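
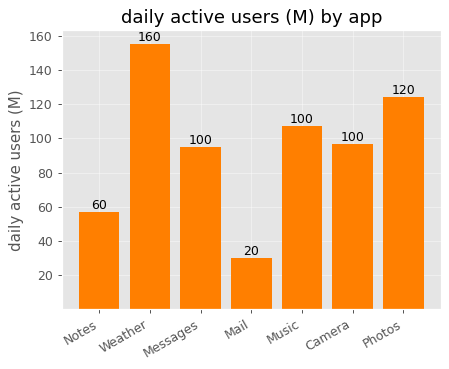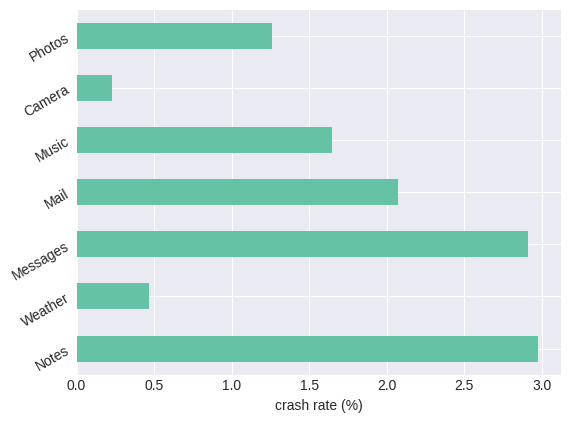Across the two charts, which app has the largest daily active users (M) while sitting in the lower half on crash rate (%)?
Chart 2 median crash rate (%) ≈ 1.5; below-median apps: Weather, Camera, Photos. Among those, Weather has the highest daily active users (M) (≈ 160).

Weather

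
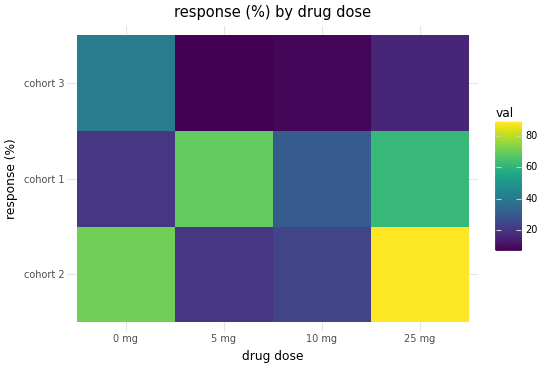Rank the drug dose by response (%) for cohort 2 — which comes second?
0 mg

Top 3 for cohort 2: 25 mg ≈ 90, 0 mg ≈ 70, 10 mg ≈ 20.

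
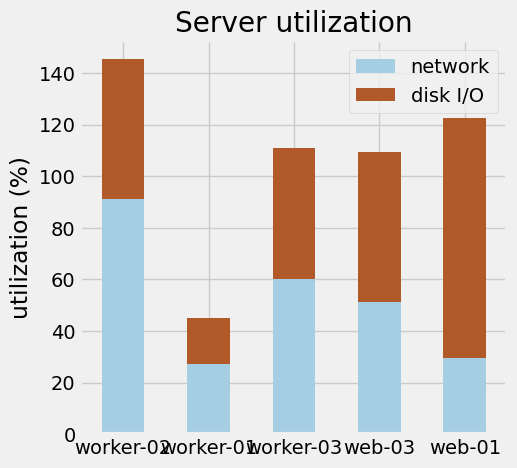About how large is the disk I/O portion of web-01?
disk I/O top ≈ 120, bottom ≈ 20; segment ≈ 100.

≈ 100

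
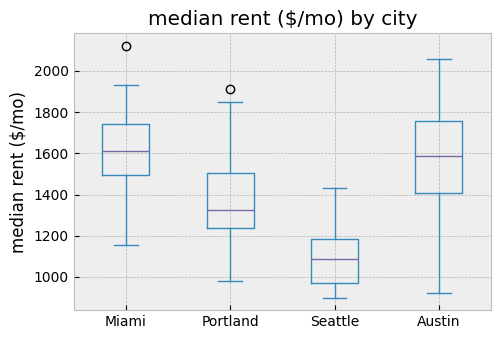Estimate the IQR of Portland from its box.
Q3 ≈ 1500, Q1 ≈ 1250; IQR ≈ 250.

≈ 250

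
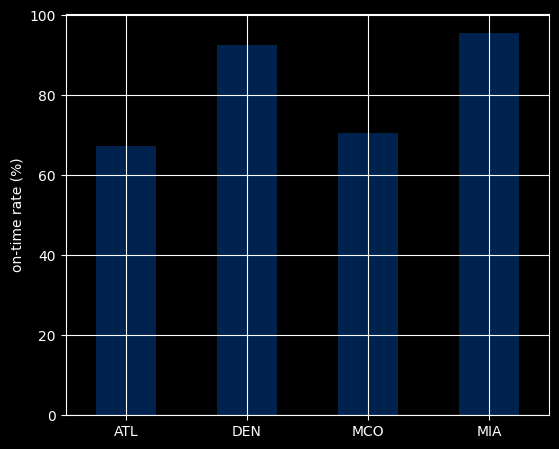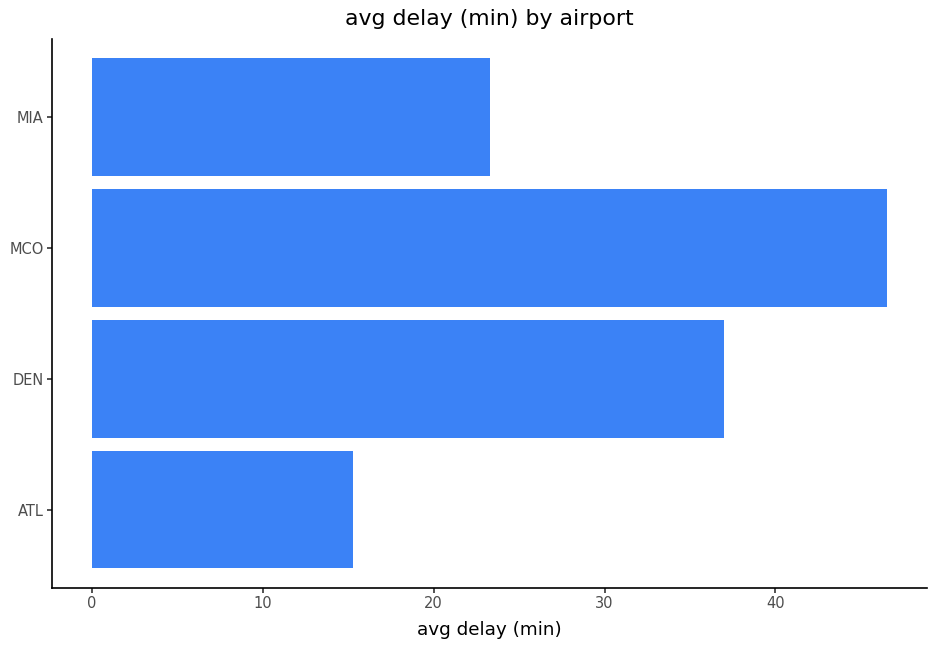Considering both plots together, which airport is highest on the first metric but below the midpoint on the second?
Chart 2 median avg delay (min) ≈ 30; below-median airports: ATL, MIA. Among those, MIA has the highest on-time rate (%) (≈ 100).

MIA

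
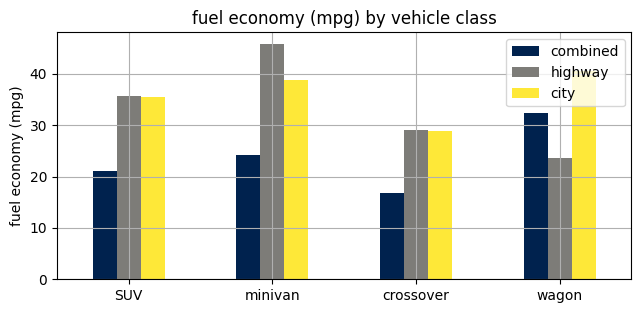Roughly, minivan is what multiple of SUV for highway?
minivan ≈ 45, SUV ≈ 35; 45/35 ≈ 1.29.

≈ 1.29×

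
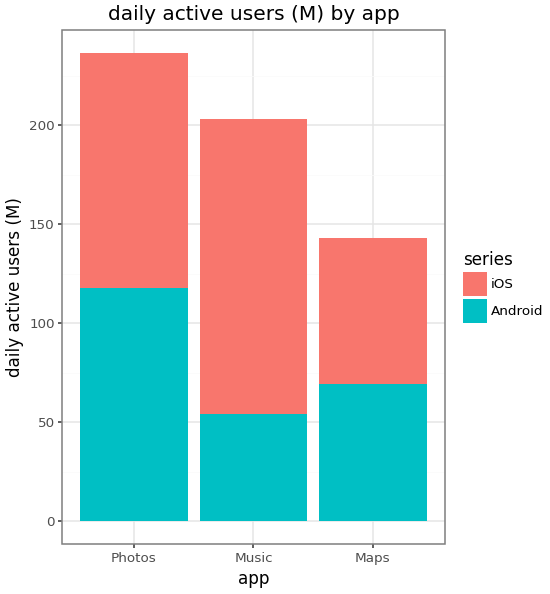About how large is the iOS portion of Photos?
≈ 120

iOS top ≈ 240, bottom ≈ 120; segment ≈ 120.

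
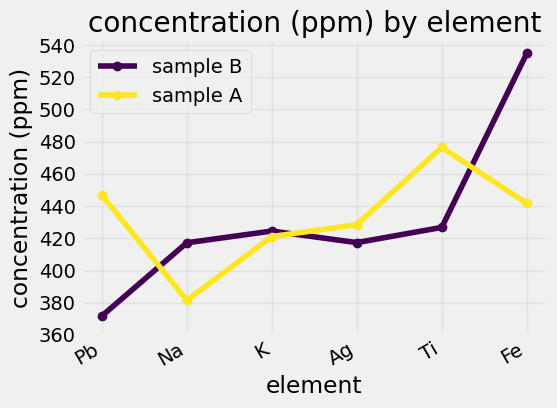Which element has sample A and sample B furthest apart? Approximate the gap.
Fe: sample A ≈ 440, sample B ≈ 540 → gap ≈ 100. Next-largest (Pb) is only ≈ 60.

Fe, ≈ 100 ppm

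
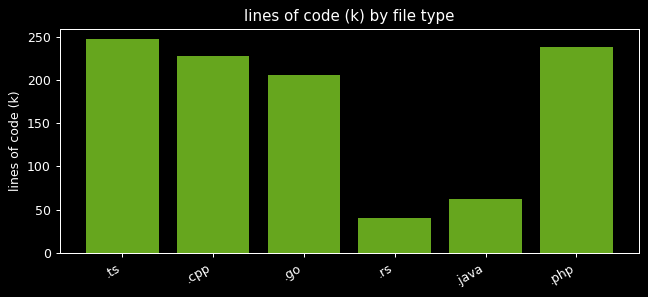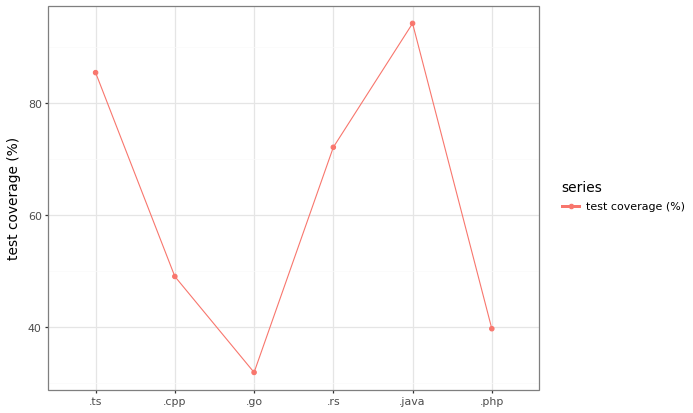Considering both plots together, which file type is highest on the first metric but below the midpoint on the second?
.php

Chart 2 median test coverage (%) ≈ 60; below-median file types: .cpp, .go, .php. Among those, .php has the highest lines of code (k) (≈ 250).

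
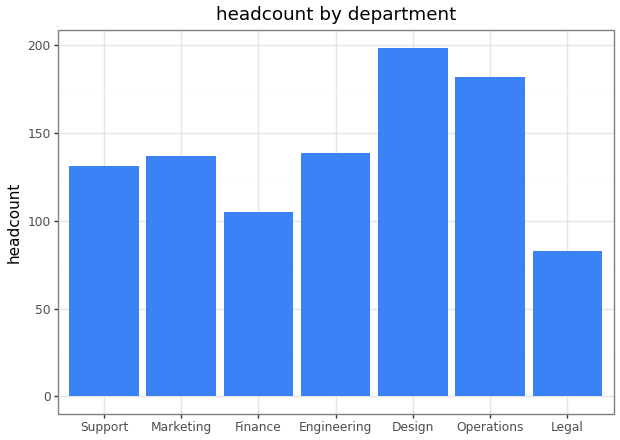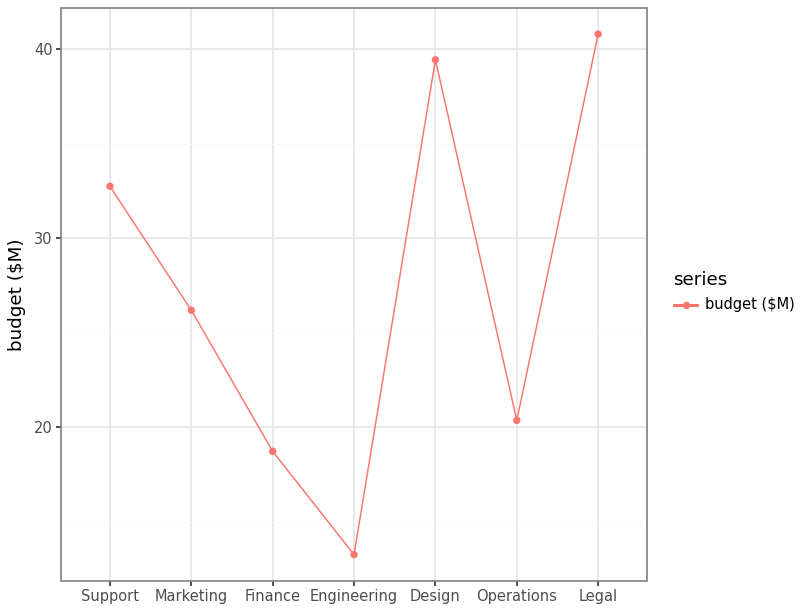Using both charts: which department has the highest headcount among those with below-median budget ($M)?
Chart 2 median budget ($M) ≈ 25; below-median departments: Finance, Engineering, Operations. Among those, Operations has the highest headcount (≈ 180).

Operations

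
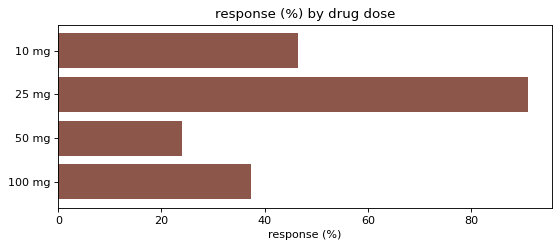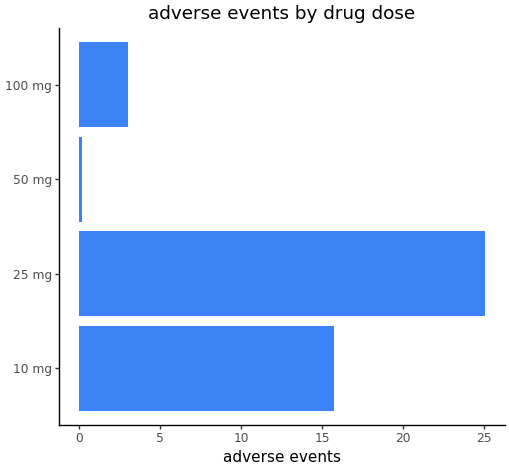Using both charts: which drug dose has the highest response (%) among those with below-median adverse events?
Chart 2 median adverse events ≈ 10; below-median drug doses: 50 mg, 100 mg. Among those, 100 mg has the highest response (%) (≈ 40).

100 mg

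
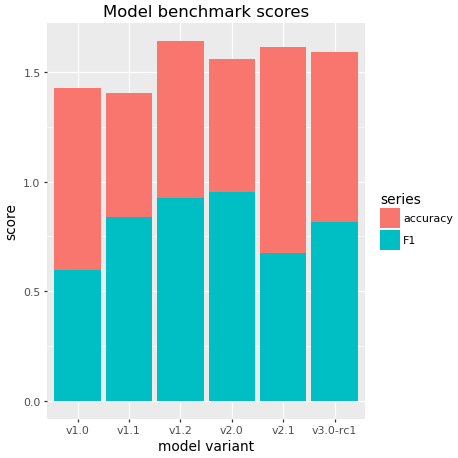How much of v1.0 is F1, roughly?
≈ 0.6

F1 top ≈ 0.6, bottom ≈ 0.0; segment ≈ 0.6.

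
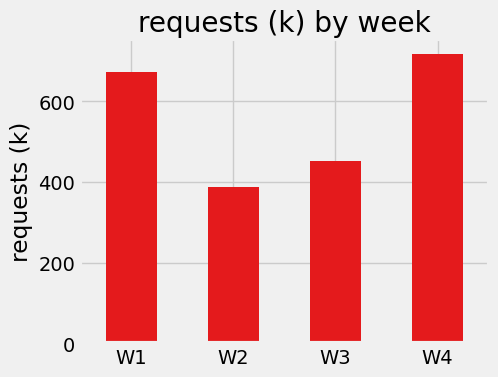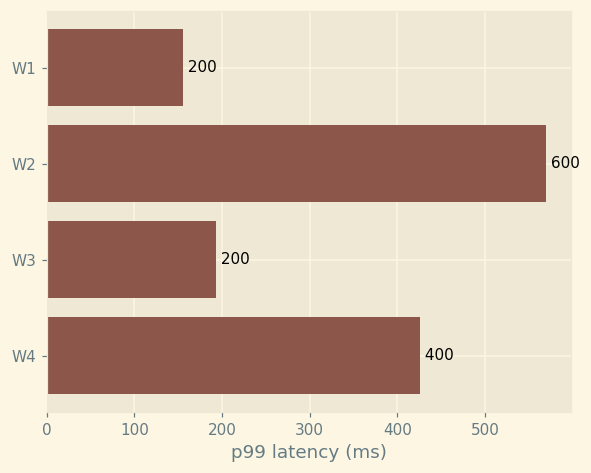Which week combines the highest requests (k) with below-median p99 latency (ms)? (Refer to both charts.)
Chart 2 median p99 latency (ms) ≈ 300; below-median weeks: W1, W3. Among those, W1 has the highest requests (k) (≈ 700).

W1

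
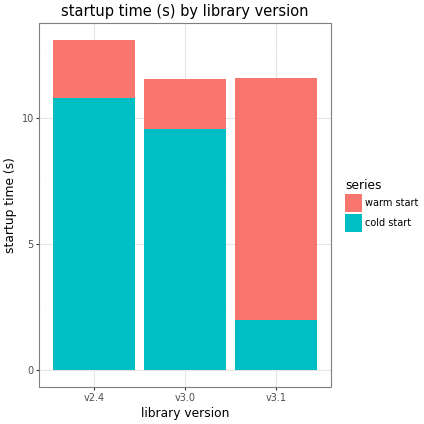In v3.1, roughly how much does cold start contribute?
cold start top ≈ 2, bottom ≈ 0; segment ≈ 2.

≈ 2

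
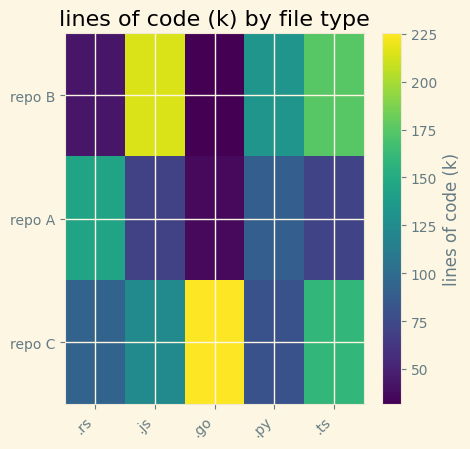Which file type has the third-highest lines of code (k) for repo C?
.js

Top 4 for repo C: .go ≈ 220, .ts ≈ 160, .js ≈ 120, .rs ≈ 100.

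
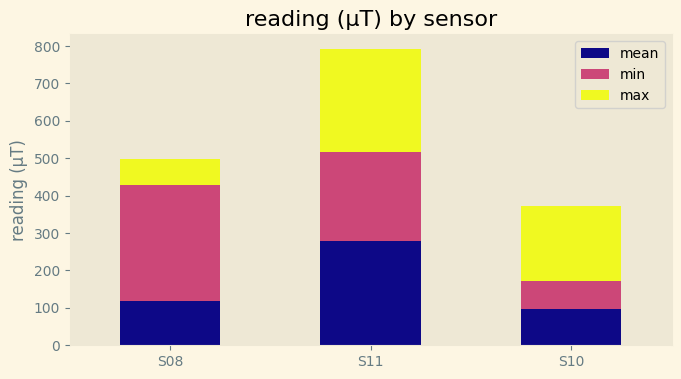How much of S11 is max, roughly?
max top ≈ 800, bottom ≈ 500; segment ≈ 300.

≈ 300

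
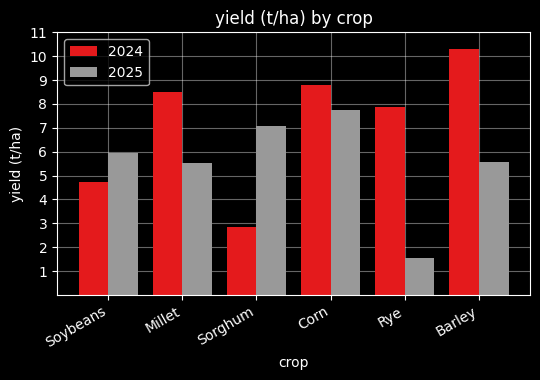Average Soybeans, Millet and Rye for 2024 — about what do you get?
(5 + 9 + 8) / 3 ≈ 7.

≈ 7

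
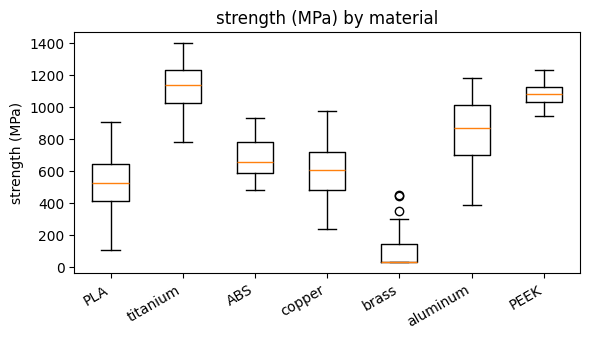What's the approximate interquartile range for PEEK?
≈ 100

Q3 ≈ 1100, Q1 ≈ 1000; IQR ≈ 100.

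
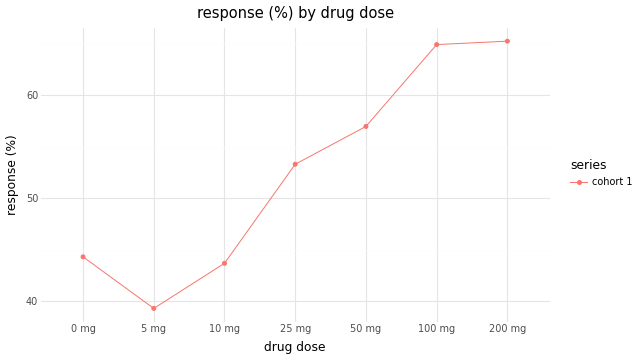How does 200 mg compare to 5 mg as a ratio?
200 mg ≈ 65, 5 mg ≈ 40; 65/40 ≈ 1.62.

≈ 1.62×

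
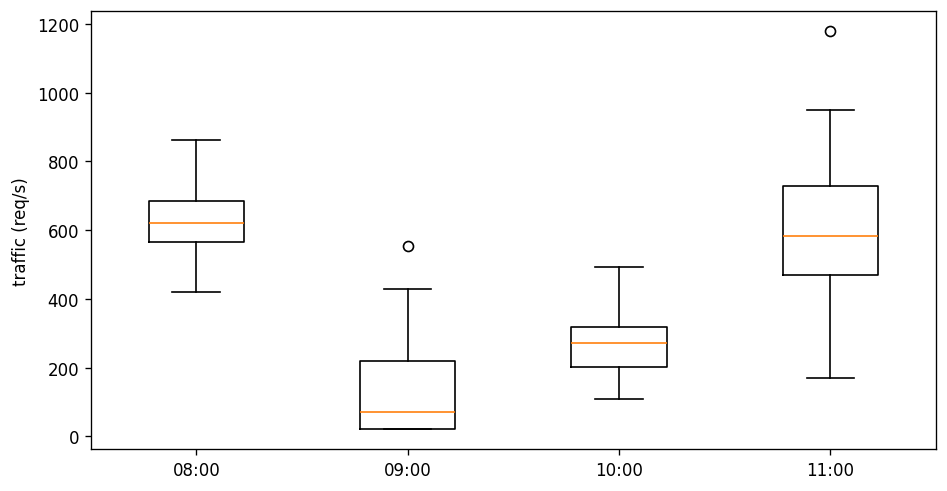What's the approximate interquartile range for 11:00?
Q3 ≈ 750, Q1 ≈ 450; IQR ≈ 300.

≈ 300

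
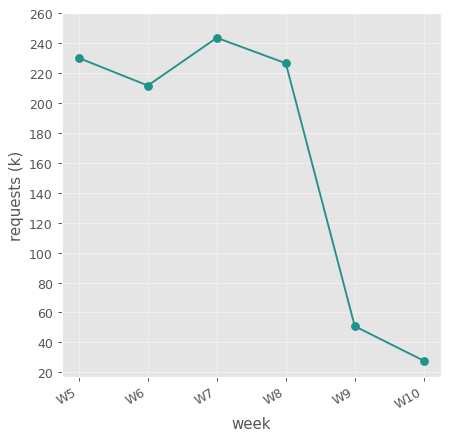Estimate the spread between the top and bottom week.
≈ 220

Max W7 ≈ 240, min W10 ≈ 20; range ≈ 220.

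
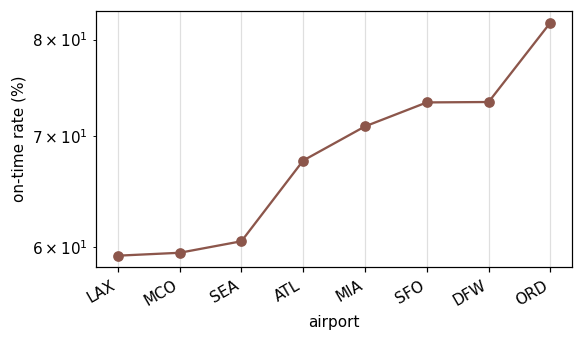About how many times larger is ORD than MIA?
ORD ≈ 82, MIA ≈ 70; 82/70 ≈ 1.17.

≈ 1.17×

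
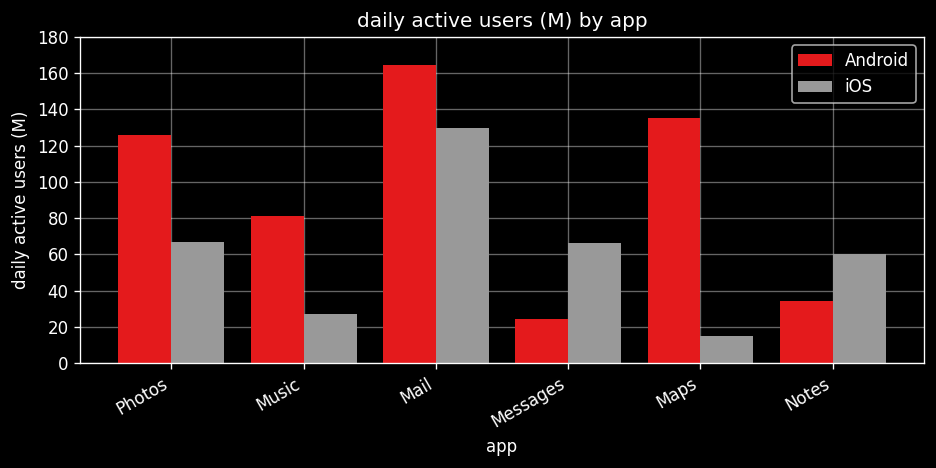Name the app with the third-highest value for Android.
Top 4 for Android: Mail ≈ 160, Maps ≈ 140, Photos ≈ 120, Music ≈ 80.

Photos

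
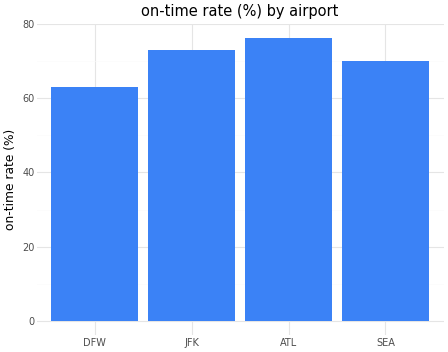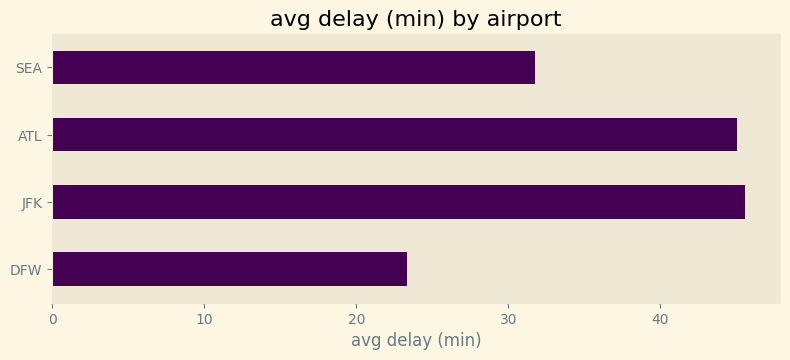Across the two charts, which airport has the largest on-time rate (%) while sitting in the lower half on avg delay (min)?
SEA

Chart 2 median avg delay (min) ≈ 40; below-median airports: DFW, SEA. Among those, SEA has the highest on-time rate (%) (≈ 70).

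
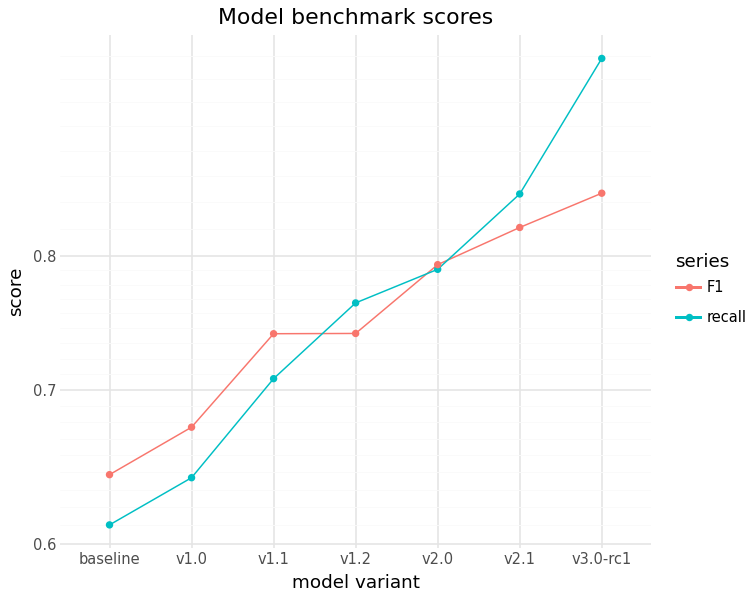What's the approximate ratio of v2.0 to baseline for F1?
v2.0 ≈ 0.80, baseline ≈ 0.65; 0.80/0.65 ≈ 1.23.

≈ 1.23×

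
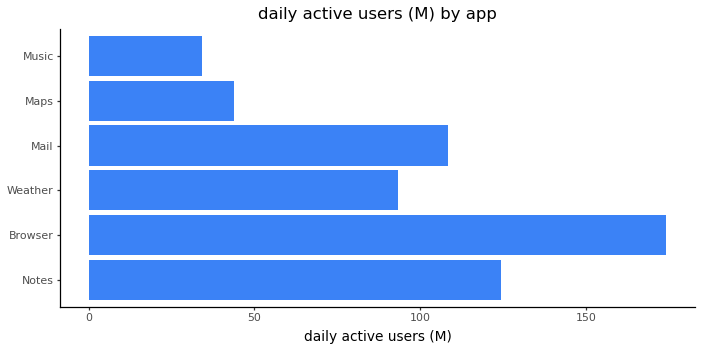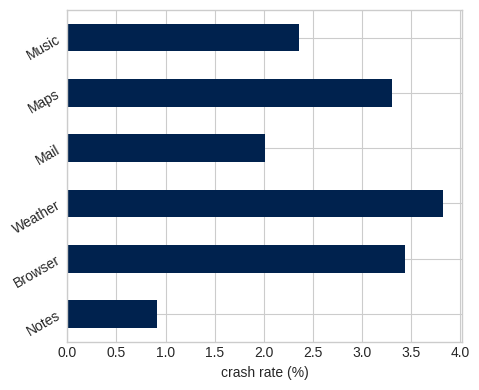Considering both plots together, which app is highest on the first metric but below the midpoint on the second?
Notes

Chart 2 median crash rate (%) ≈ 3; below-median apps: Notes, Mail, Music. Among those, Notes has the highest daily active users (M) (≈ 120).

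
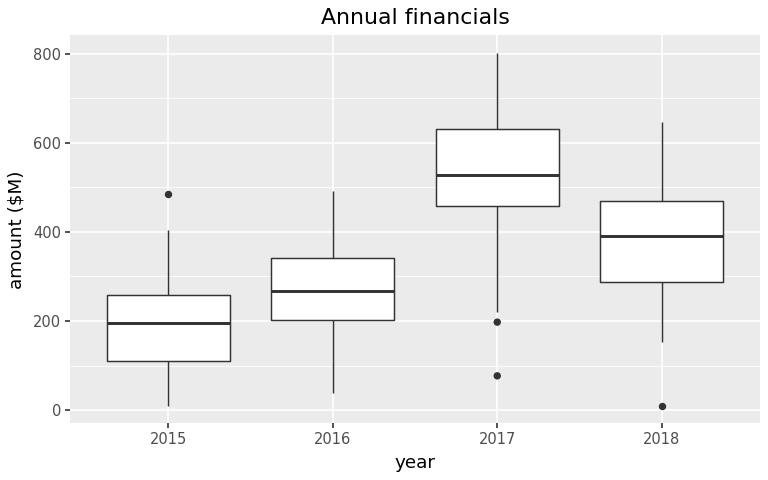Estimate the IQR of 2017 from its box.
≈ 200

Q3 ≈ 650, Q1 ≈ 450; IQR ≈ 200.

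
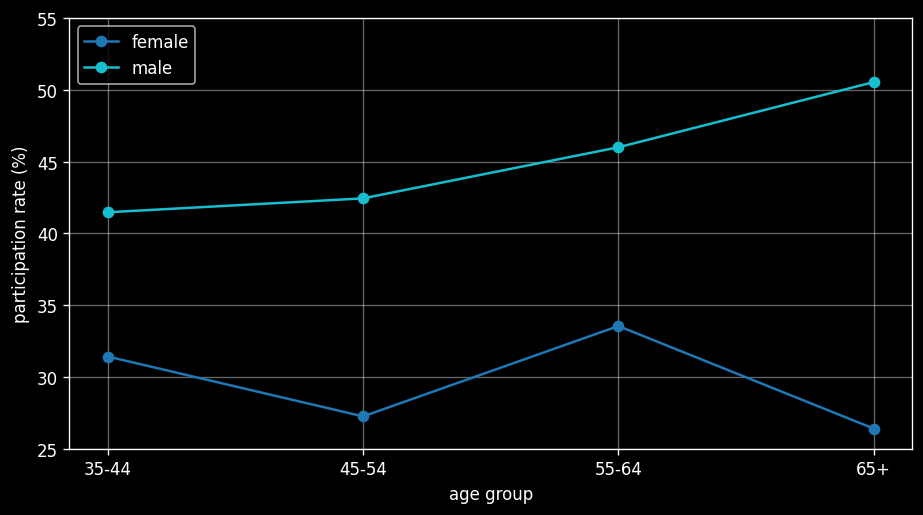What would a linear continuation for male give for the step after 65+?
≈ 55

Last three: 40, 45, 50 → slope ≈ 5/step → next ≈ 55.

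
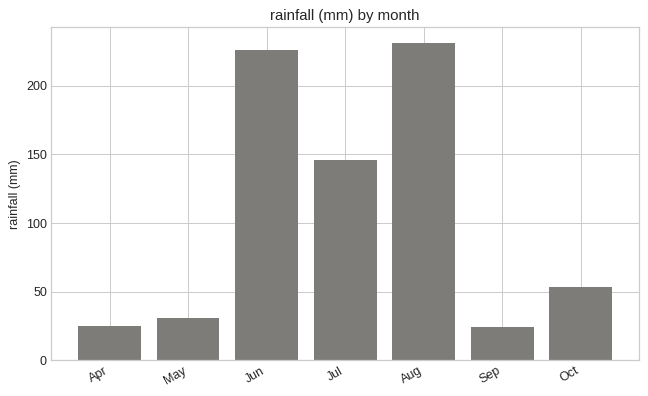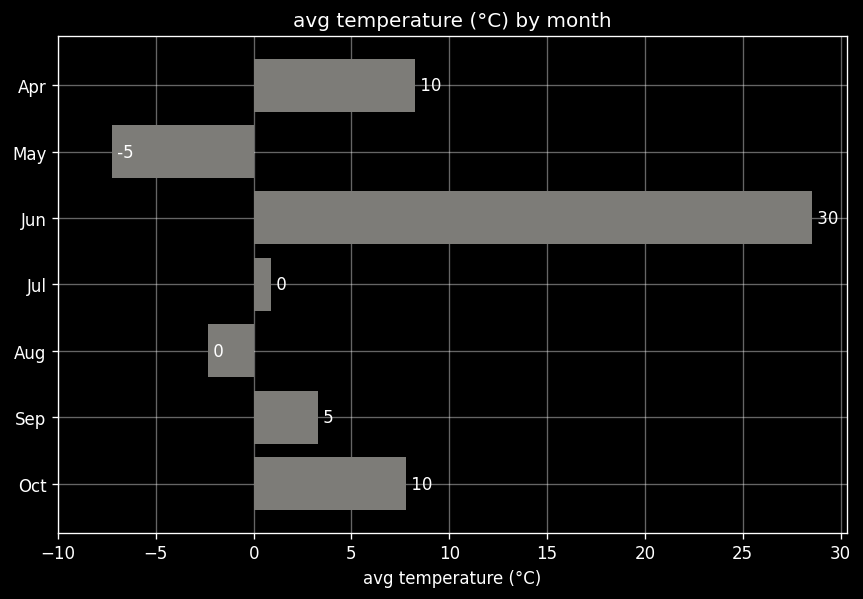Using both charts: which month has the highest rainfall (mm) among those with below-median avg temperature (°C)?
Chart 2 median avg temperature (°C) ≈ 5; below-median months: May, Jul, Aug. Among those, Aug has the highest rainfall (mm) (≈ 225).

Aug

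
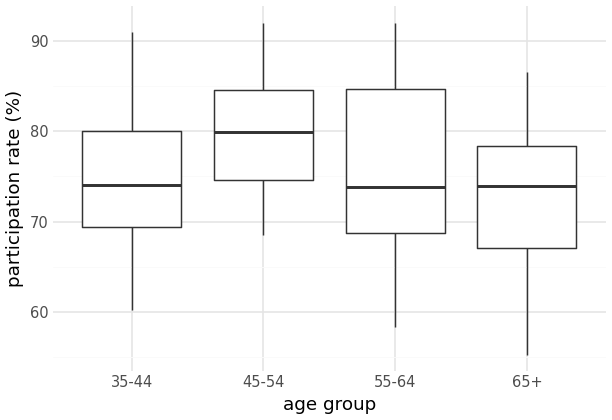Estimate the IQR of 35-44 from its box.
≈ 10

Q3 ≈ 80, Q1 ≈ 70; IQR ≈ 10.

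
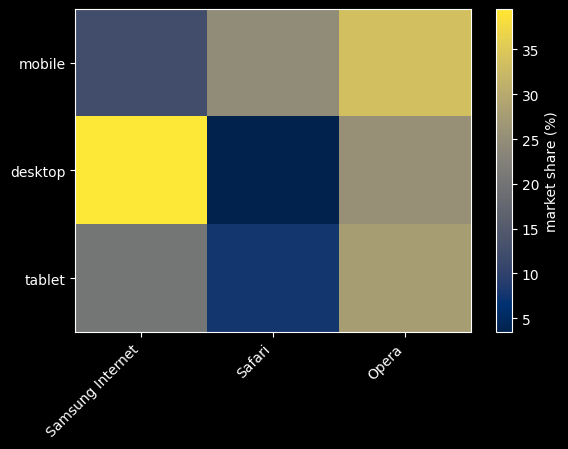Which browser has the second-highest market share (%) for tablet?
Top 3 for tablet: Opera ≈ 30, Samsung Internet ≈ 20, Safari ≈ 10.

Samsung Internet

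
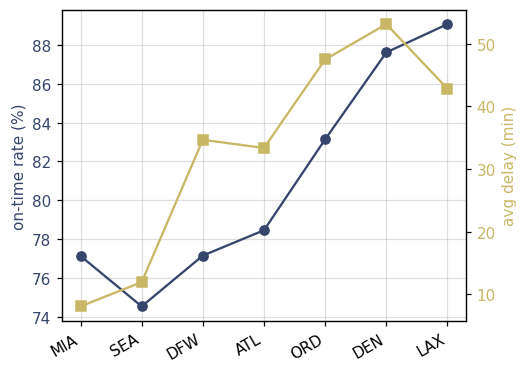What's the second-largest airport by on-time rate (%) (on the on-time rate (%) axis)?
DEN

Top 3 (on the on-time rate (%) axis): LAX ≈ 90, DEN ≈ 88, ORD ≈ 84.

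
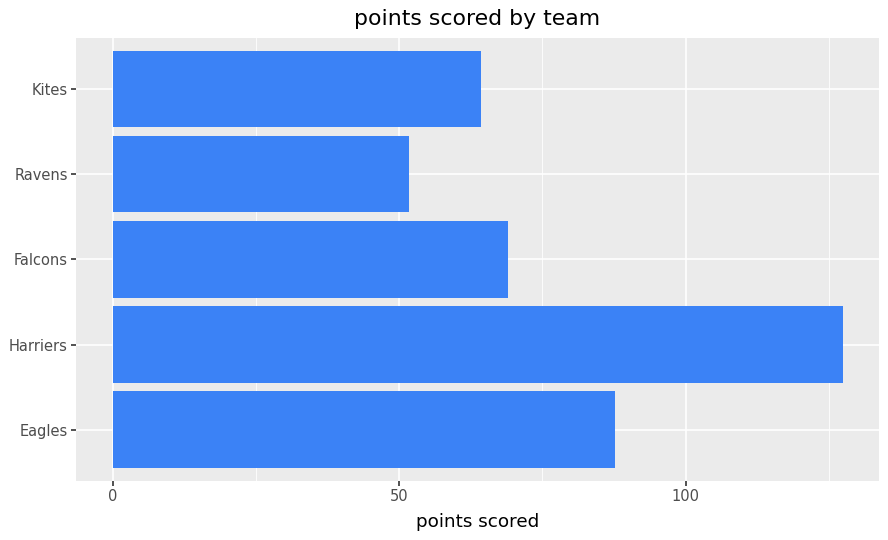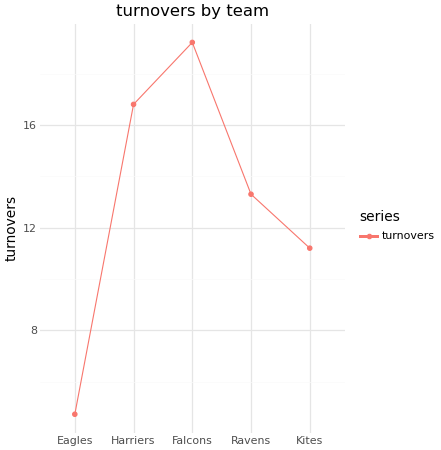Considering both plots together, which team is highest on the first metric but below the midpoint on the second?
Eagles

Chart 2 median turnovers ≈ 14; below-median teams: Eagles, Kites. Among those, Eagles has the highest points scored (≈ 80).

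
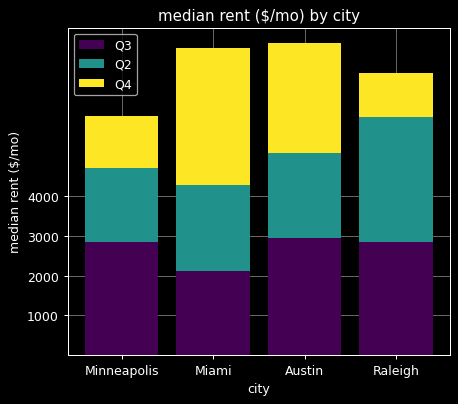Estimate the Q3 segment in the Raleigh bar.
Q3 top ≈ 3000, bottom ≈ 0; segment ≈ 3000.

≈ 3000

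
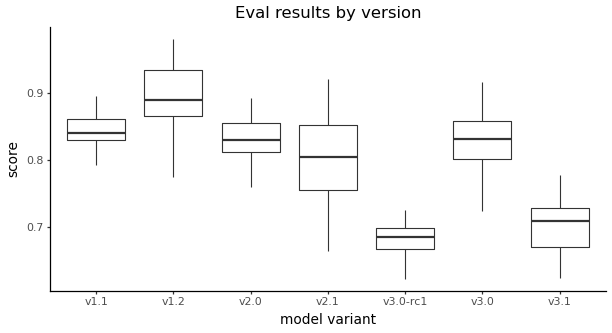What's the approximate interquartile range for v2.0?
≈ 0.05

Q3 ≈ 0.85, Q1 ≈ 0.80; IQR ≈ 0.05.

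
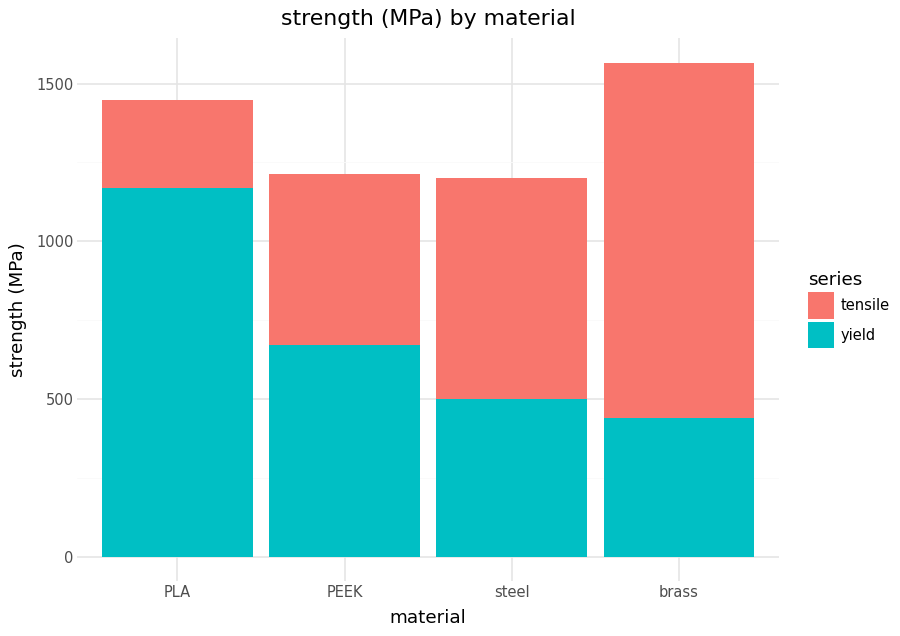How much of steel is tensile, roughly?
tensile top ≈ 1200, bottom ≈ 600; segment ≈ 600.

≈ 600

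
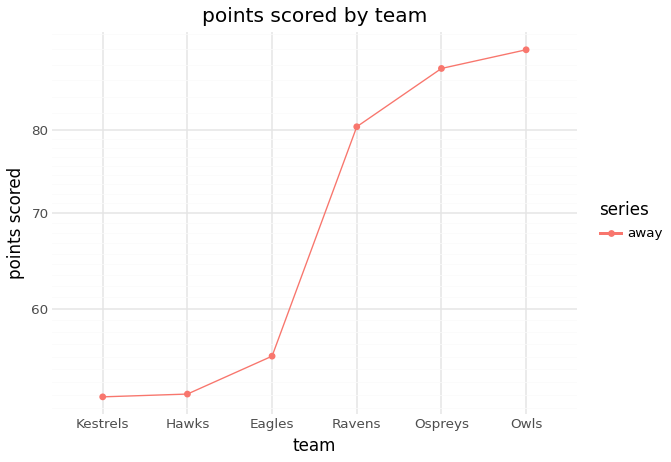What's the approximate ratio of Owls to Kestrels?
Owls ≈ 90, Kestrels ≈ 50; 90/50 ≈ 1.8.

≈ 1.8×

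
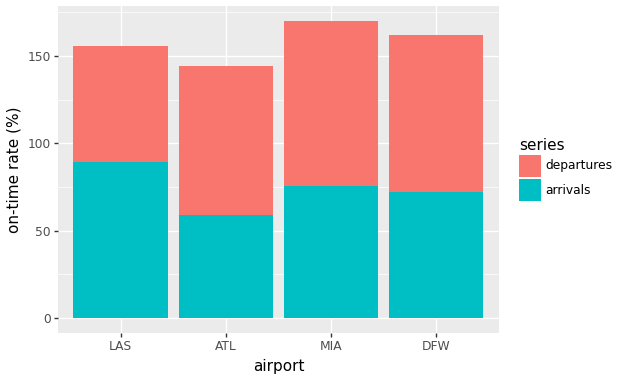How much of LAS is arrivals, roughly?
≈ 80

arrivals top ≈ 80, bottom ≈ 0; segment ≈ 80.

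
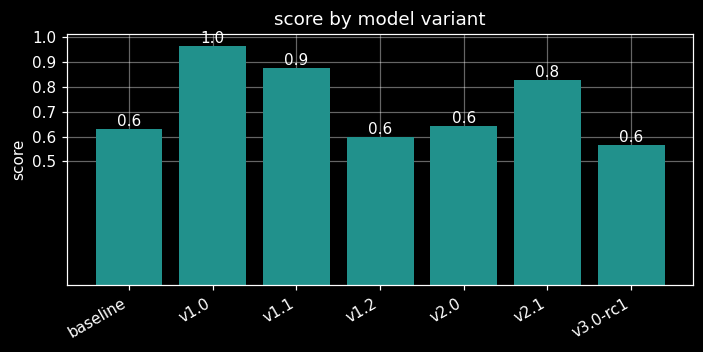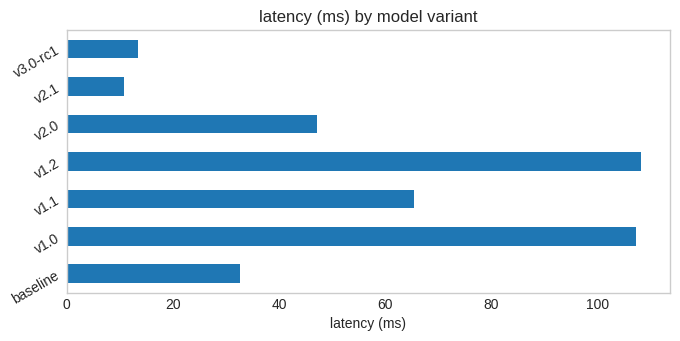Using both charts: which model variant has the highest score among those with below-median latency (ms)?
Chart 2 median latency (ms) ≈ 50; below-median model variants: baseline, v2.1, v3.0-rc1. Among those, v2.1 has the highest score (≈ 0.8).

v2.1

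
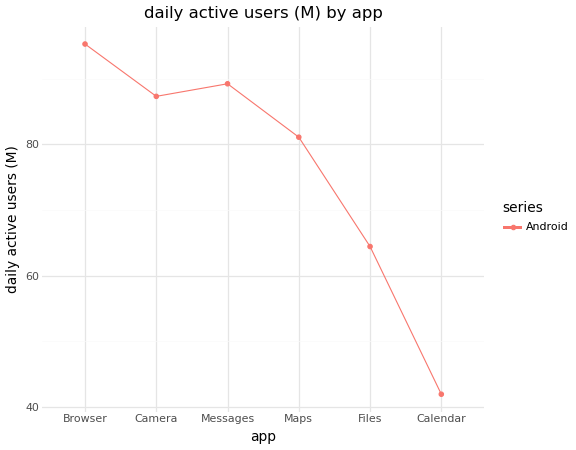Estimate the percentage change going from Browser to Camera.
≈ -10.5%

Browser ≈ 95, Camera ≈ 85; (85 − 95) / 95 ≈ -10.5%.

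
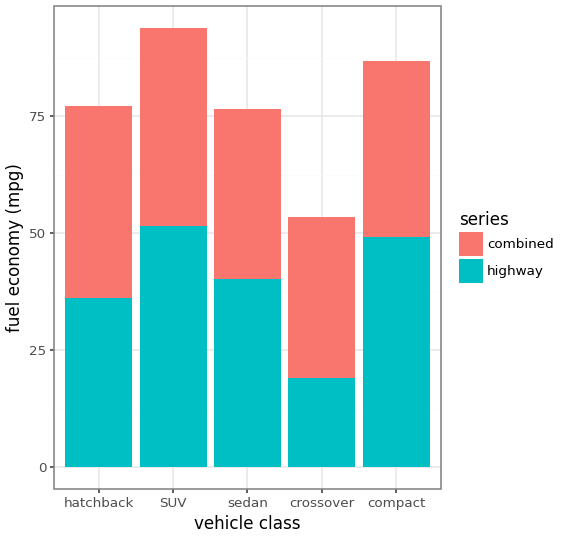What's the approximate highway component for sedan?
≈ 40

highway top ≈ 40, bottom ≈ 0; segment ≈ 40.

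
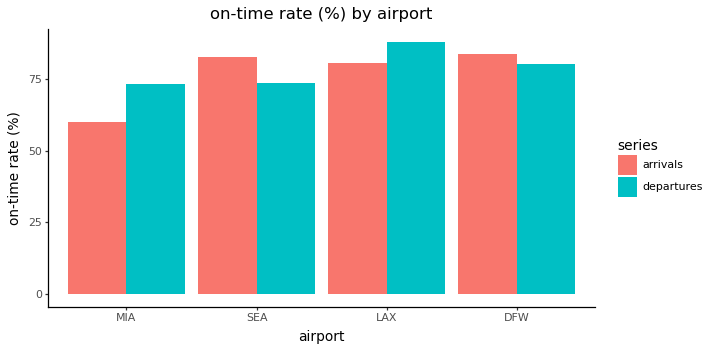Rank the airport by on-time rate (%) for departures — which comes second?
DFW

Top 3 for departures: LAX ≈ 90, DFW ≈ 80, SEA ≈ 70.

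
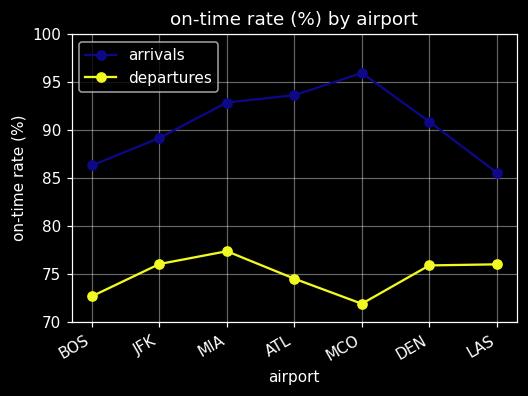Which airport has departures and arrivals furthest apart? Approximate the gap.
MCO: departures ≈ 70, arrivals ≈ 95 → gap ≈ 25. Next-largest (ATL) is only ≈ 20.

MCO, ≈ 25 %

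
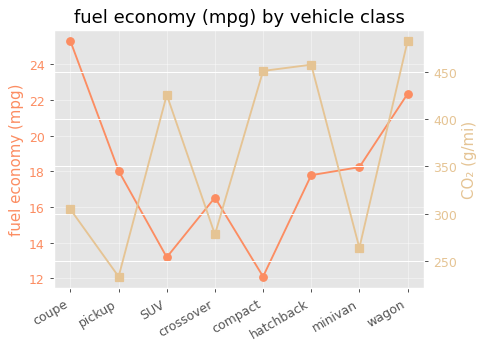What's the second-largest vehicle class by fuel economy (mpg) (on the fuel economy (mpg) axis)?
wagon

Top 3 (on the fuel economy (mpg) axis): coupe ≈ 26, wagon ≈ 22, minivan ≈ 18.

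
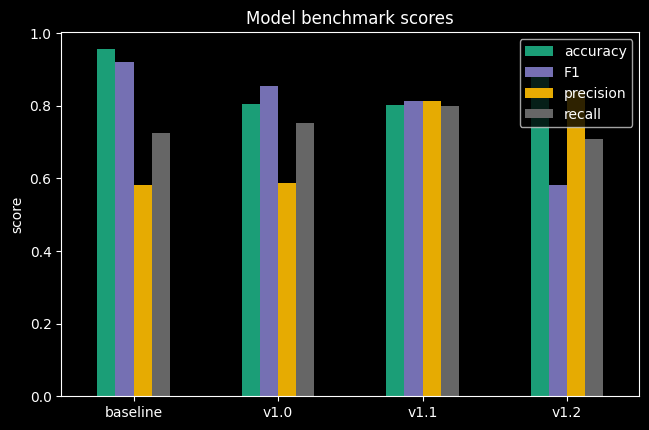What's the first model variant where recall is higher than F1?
v1.2

v1.1: recall ≈ 0.8 vs F1 ≈ 0.8 (not yet); v1.2: recall ≈ 0.7 vs F1 ≈ 0.6 (first crossover).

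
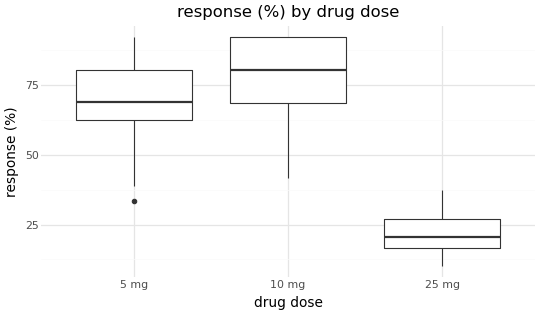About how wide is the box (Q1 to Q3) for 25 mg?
≈ 10

Q3 ≈ 25, Q1 ≈ 15; IQR ≈ 10.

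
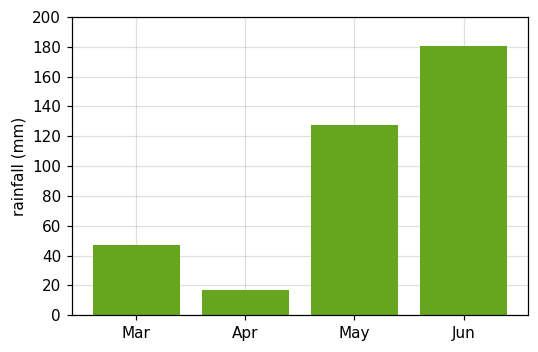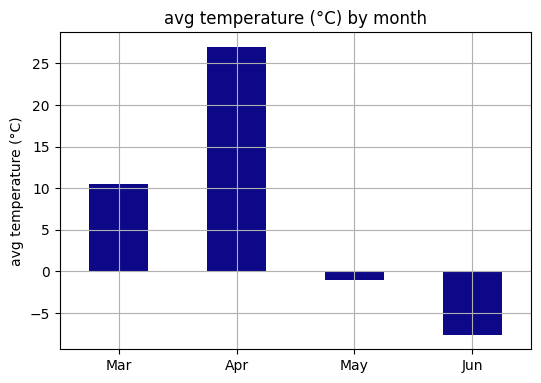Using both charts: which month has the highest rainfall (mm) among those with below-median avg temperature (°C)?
Jun

Chart 2 median avg temperature (°C) ≈ 5; below-median months: May, Jun. Among those, Jun has the highest rainfall (mm) (≈ 180).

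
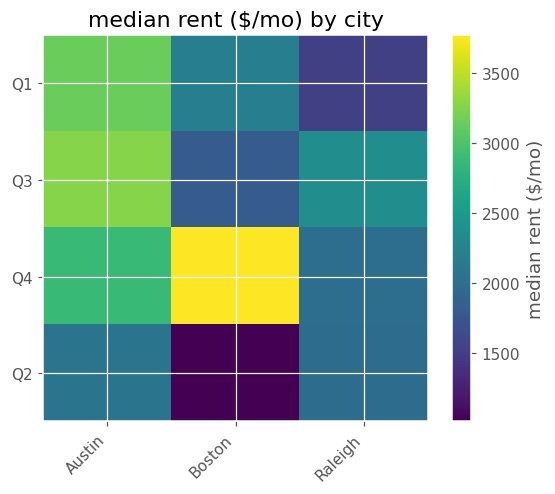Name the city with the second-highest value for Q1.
Top 3 for Q1: Austin ≈ 3000, Boston ≈ 2000, Raleigh ≈ 1500.

Boston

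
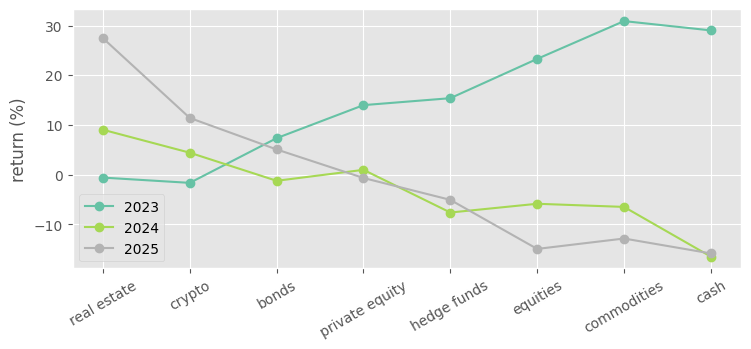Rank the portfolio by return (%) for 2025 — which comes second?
Top 3 for 2025: real estate ≈ 25, crypto ≈ 10, bonds ≈ 5.

crypto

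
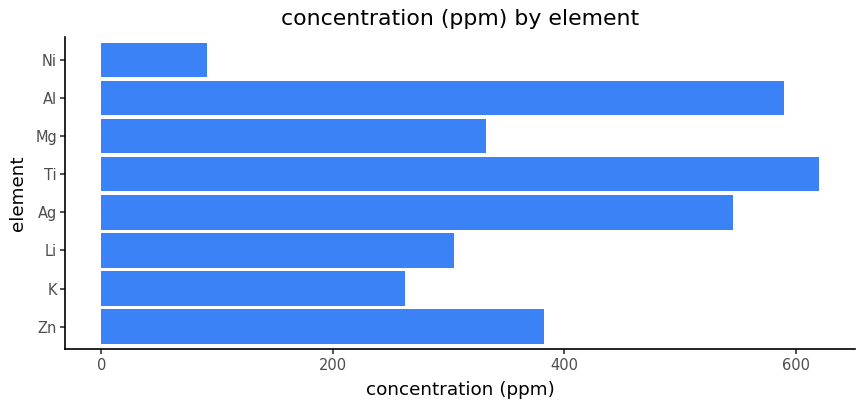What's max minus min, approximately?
Max Ti ≈ 600, min Ni ≈ 100; range ≈ 500.

≈ 500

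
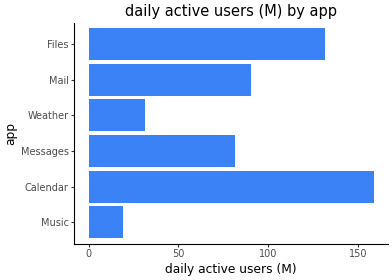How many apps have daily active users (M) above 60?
Above 60: Calendar, Messages, Mail, Files.

4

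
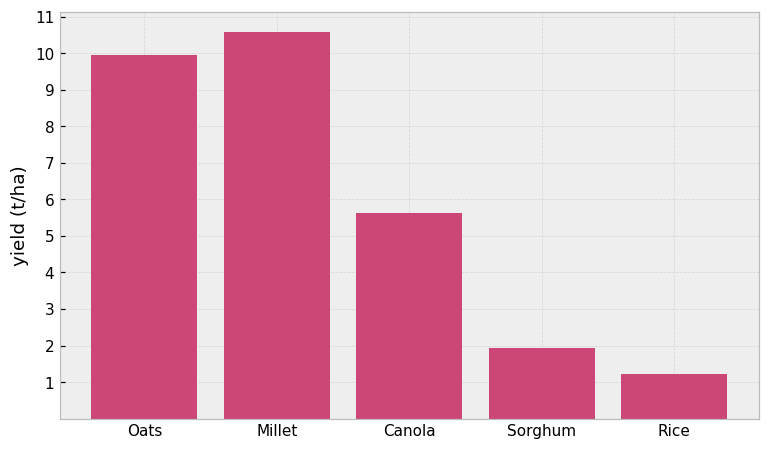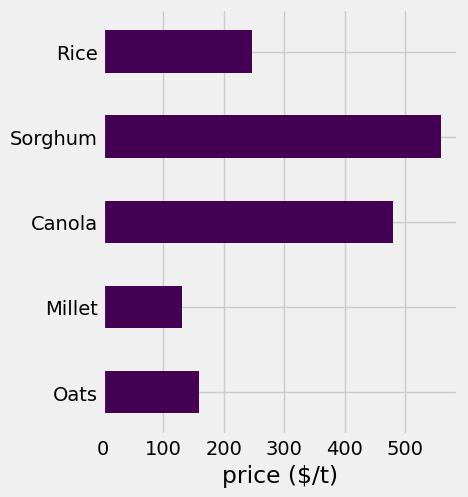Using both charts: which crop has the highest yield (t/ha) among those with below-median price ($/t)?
Chart 2 median price ($/t) ≈ 200; below-median crops: Oats, Millet. Among those, Millet has the highest yield (t/ha) (≈ 11).

Millet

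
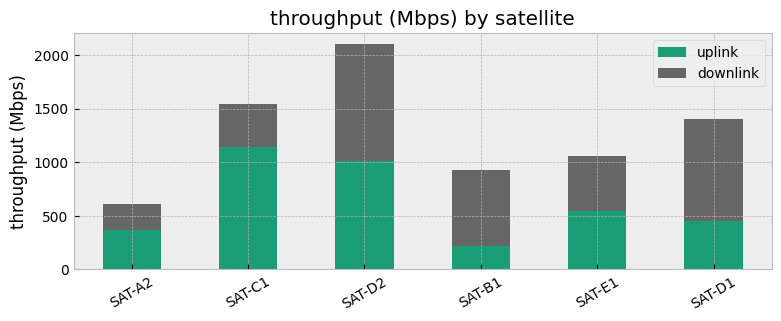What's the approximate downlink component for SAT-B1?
downlink top ≈ 1000, bottom ≈ 200; segment ≈ 800.

≈ 800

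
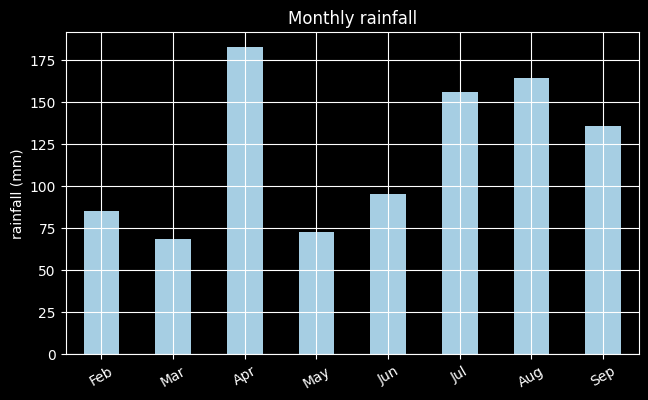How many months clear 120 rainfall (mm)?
4

Above 120: Apr, Jul, Aug, Sep.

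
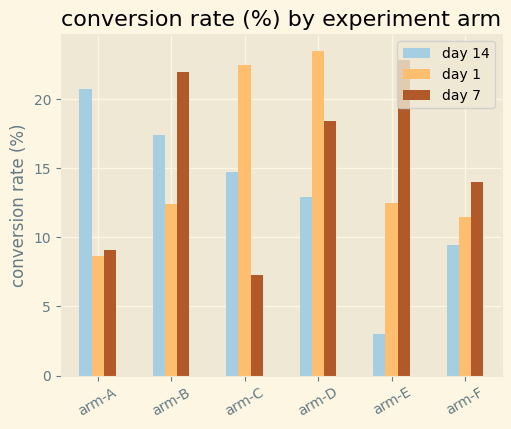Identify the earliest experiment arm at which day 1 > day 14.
arm-C

arm-B: day 1 ≈ 12 vs day 14 ≈ 18 (not yet); arm-C: day 1 ≈ 22 vs day 14 ≈ 14 (first crossover).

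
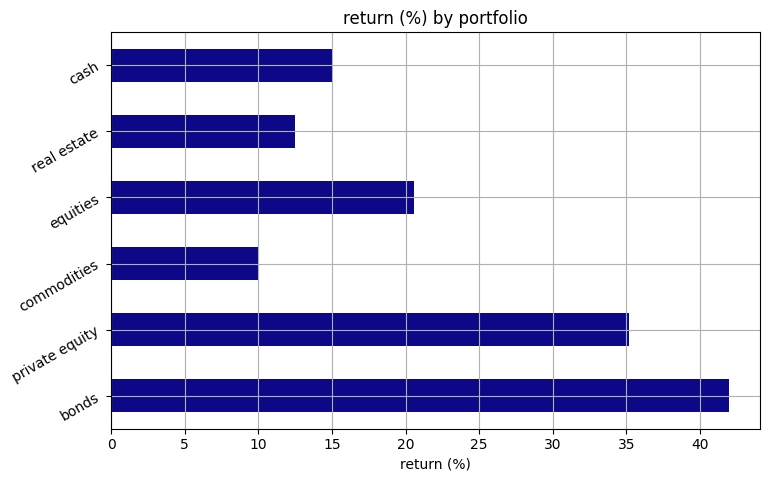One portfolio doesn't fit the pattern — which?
bonds ≈ 40; the rest sit between ≈ 10 and ≈ 35.

bonds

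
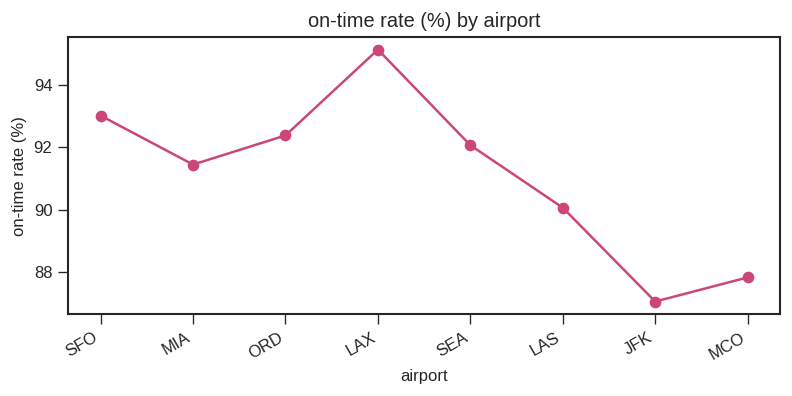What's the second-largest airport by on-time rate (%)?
SFO

Top 3: LAX ≈ 95, SFO ≈ 93, ORD ≈ 92.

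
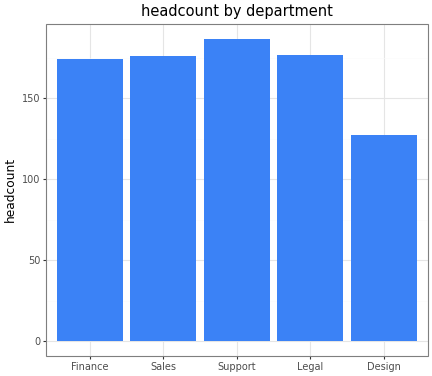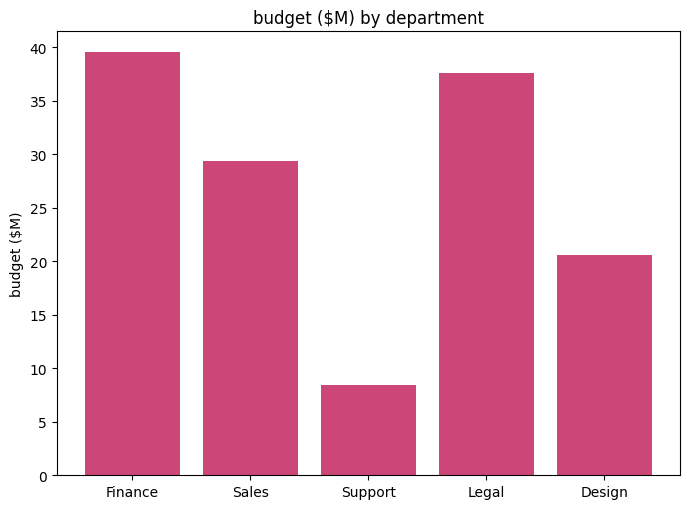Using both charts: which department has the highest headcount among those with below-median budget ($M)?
Chart 2 median budget ($M) ≈ 30; below-median departments: Support, Design. Among those, Support has the highest headcount (≈ 180).

Support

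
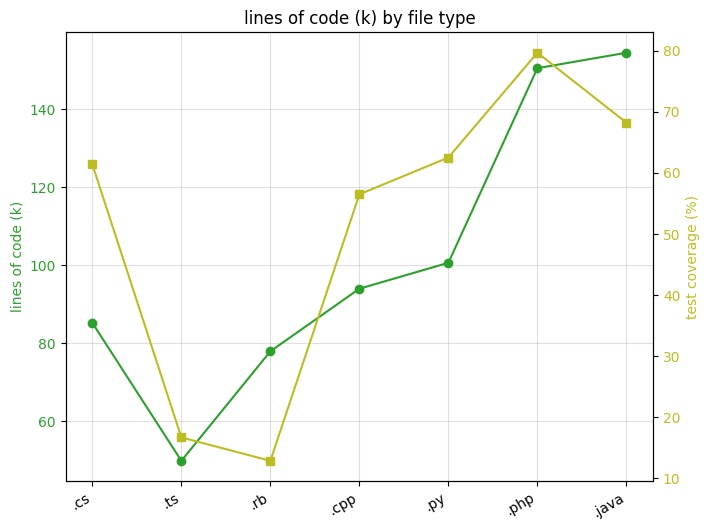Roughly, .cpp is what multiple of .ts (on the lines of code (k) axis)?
≈ 1.8×

.cpp ≈ 90, .ts ≈ 50; 90/50 ≈ 1.8.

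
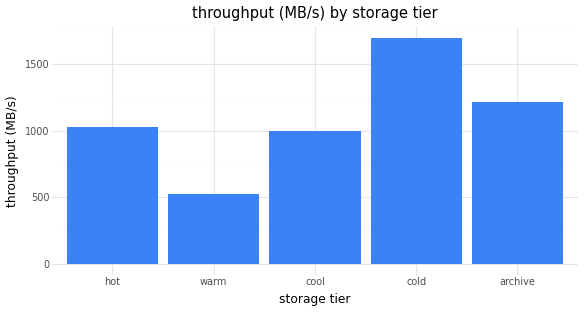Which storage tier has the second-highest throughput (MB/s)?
archive

Top 3: cold ≈ 1600, archive ≈ 1200, hot ≈ 1000.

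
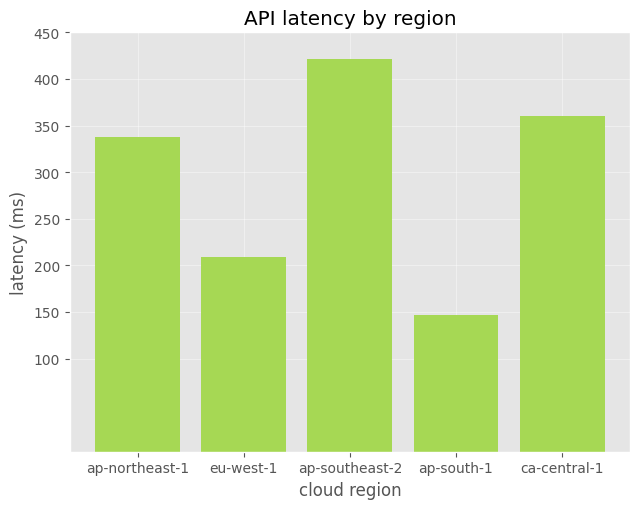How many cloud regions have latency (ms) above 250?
3

Above 250: ap-northeast-1, ap-southeast-2, ca-central-1.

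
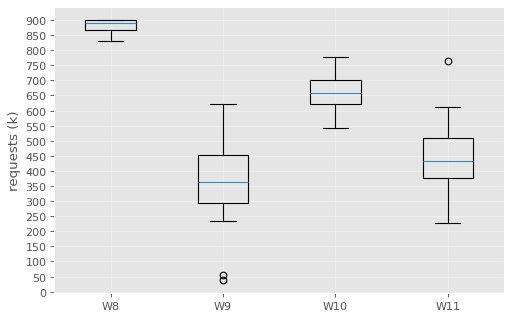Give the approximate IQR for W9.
Q3 ≈ 450, Q1 ≈ 300; IQR ≈ 150.

≈ 150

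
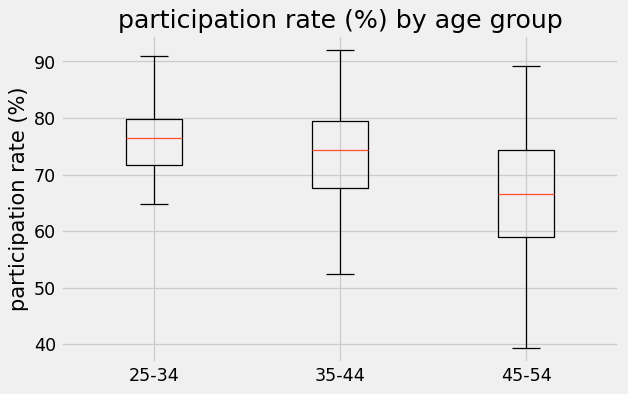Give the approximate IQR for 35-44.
Q3 ≈ 80, Q1 ≈ 68; IQR ≈ 12.

≈ 12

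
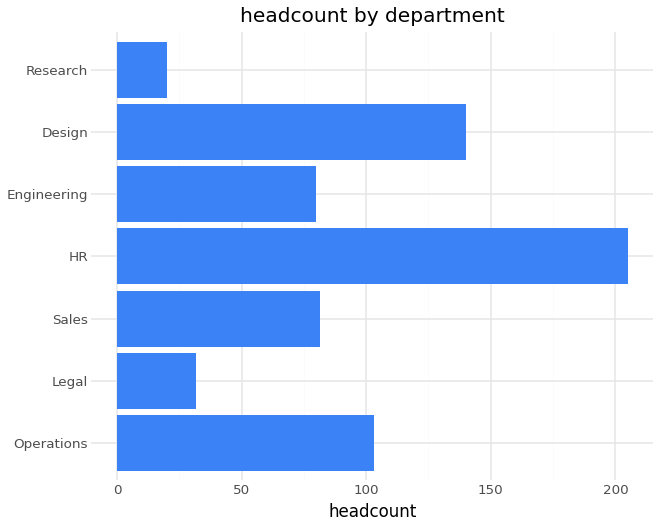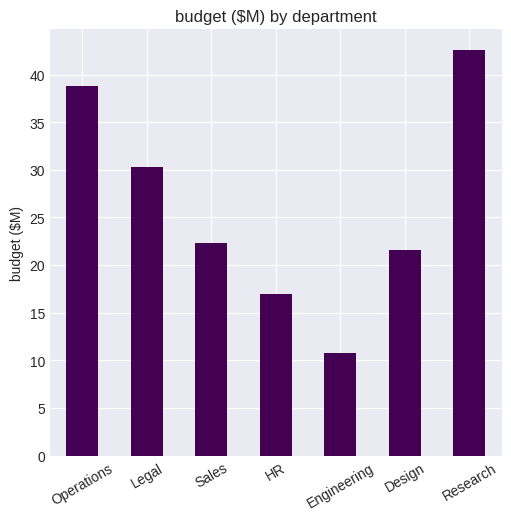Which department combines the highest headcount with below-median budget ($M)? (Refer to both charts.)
HR

Chart 2 median budget ($M) ≈ 20; below-median departments: HR, Engineering, Design. Among those, HR has the highest headcount (≈ 200).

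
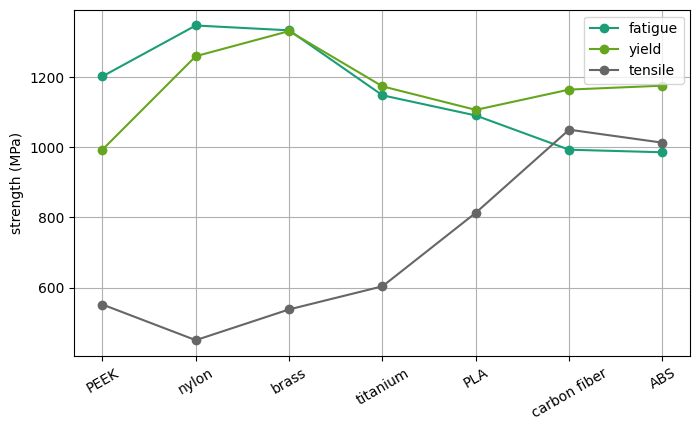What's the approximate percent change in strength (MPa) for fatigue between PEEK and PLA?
PEEK ≈ 1200, PLA ≈ 1100; (1100 − 1200) / 1200 ≈ -8.3%.

≈ -8.3%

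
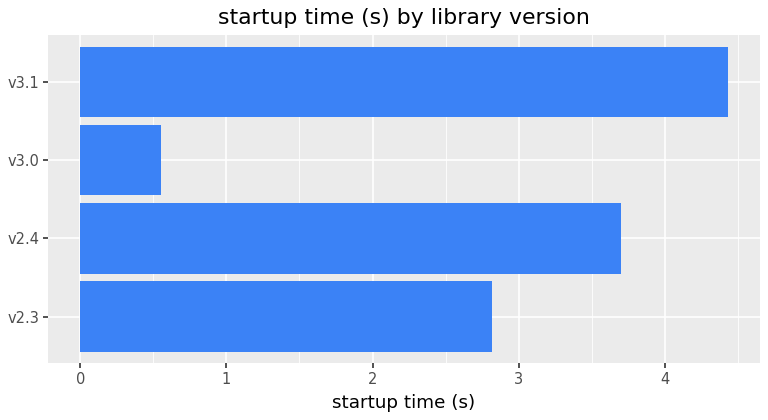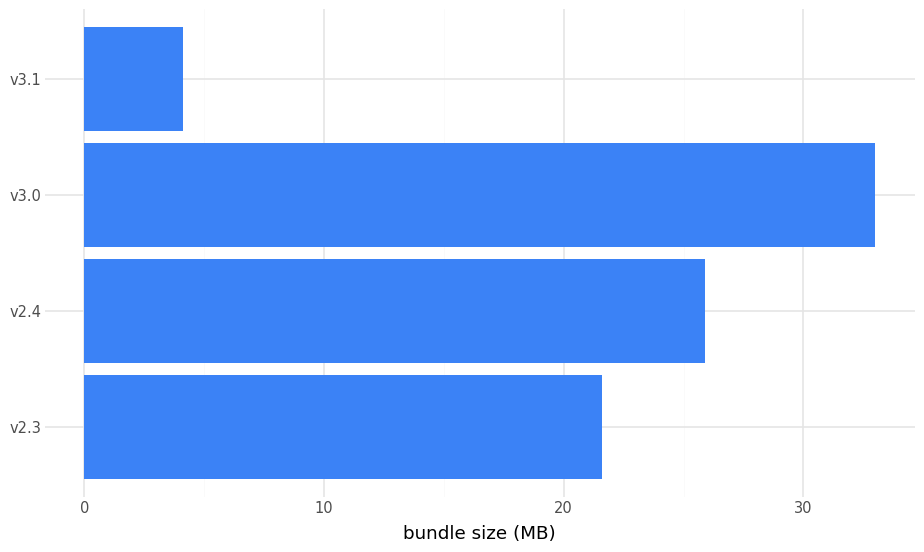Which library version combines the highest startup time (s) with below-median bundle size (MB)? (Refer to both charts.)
v3.1

Chart 2 median bundle size (MB) ≈ 25; below-median library versions: v2.3, v3.1. Among those, v3.1 has the highest startup time (s) (≈ 4.5).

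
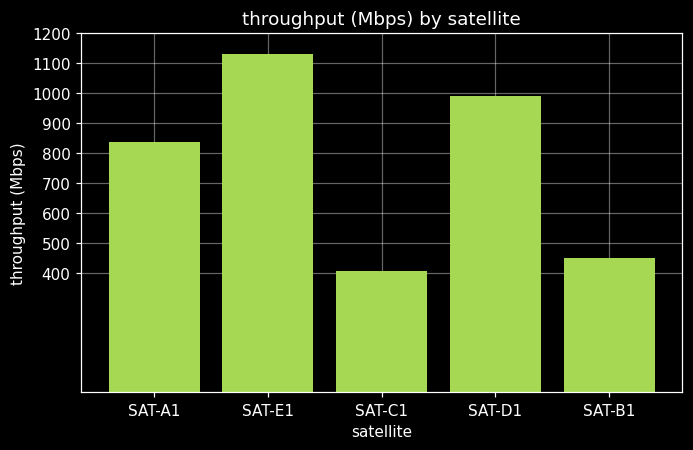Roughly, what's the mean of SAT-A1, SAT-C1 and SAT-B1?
≈ 533

(800 + 400 + 400) / 3 ≈ 533.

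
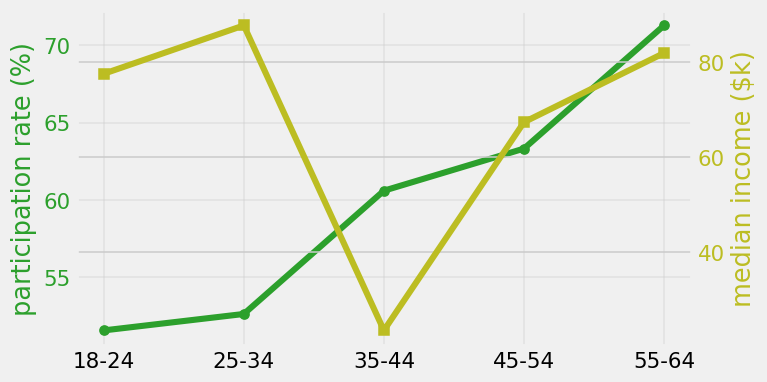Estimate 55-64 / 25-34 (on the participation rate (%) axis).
55-64 ≈ 72, 25-34 ≈ 52; 72/52 ≈ 1.38.

≈ 1.38×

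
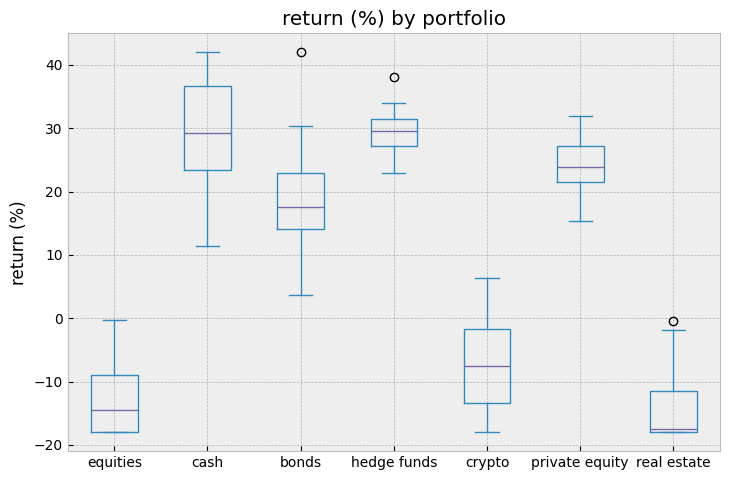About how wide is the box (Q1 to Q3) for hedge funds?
≈ 5

Q3 ≈ 30, Q1 ≈ 25; IQR ≈ 5.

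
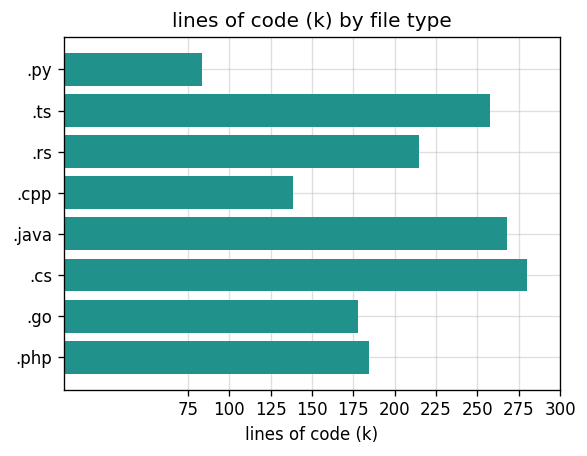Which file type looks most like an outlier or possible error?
.py

.py ≈ 75; the rest sit between ≈ 150 and ≈ 275.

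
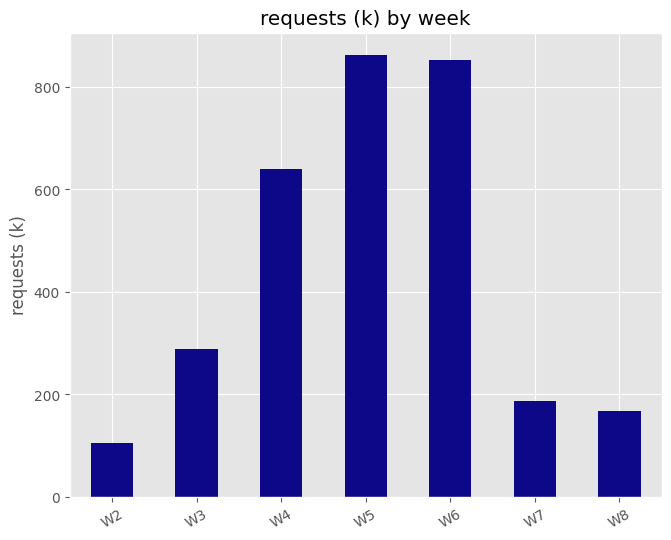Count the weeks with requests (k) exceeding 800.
Above 800: W5, W6.

2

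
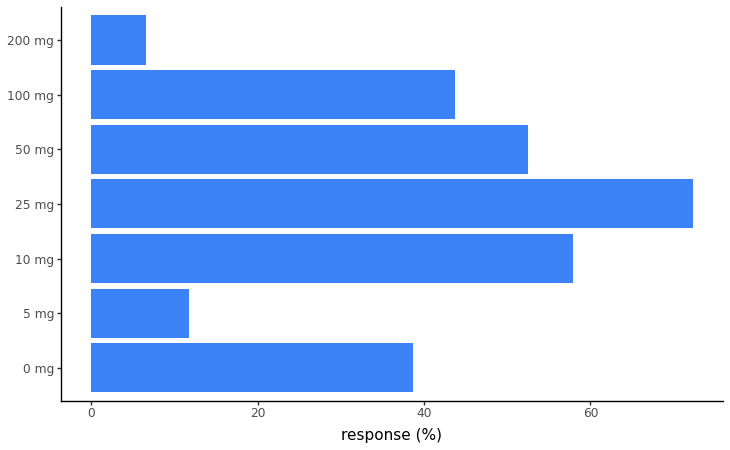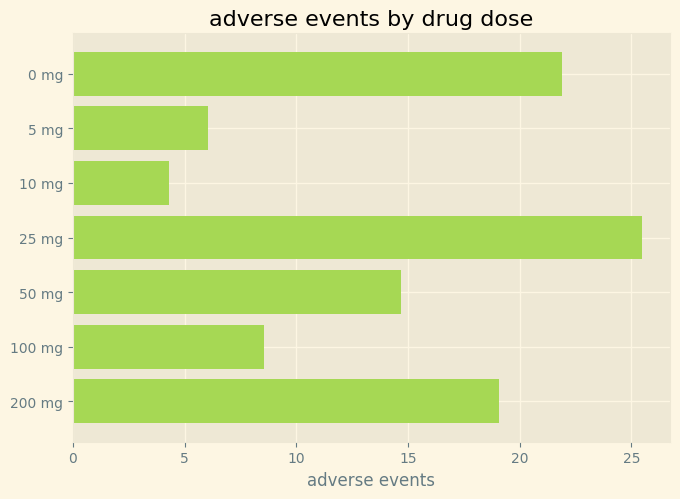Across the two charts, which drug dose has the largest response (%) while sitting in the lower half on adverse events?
10 mg

Chart 2 median adverse events ≈ 15; below-median drug doses: 5 mg, 10 mg, 100 mg. Among those, 10 mg has the highest response (%) (≈ 60).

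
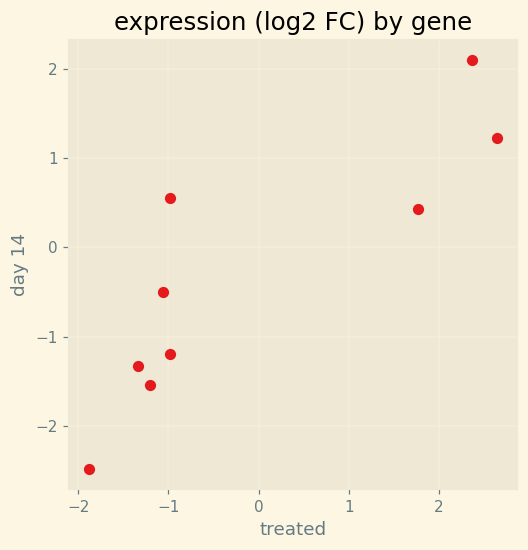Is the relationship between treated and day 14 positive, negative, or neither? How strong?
Points are positively correlated; strong (|r| ≈ 0.9).

positive, strong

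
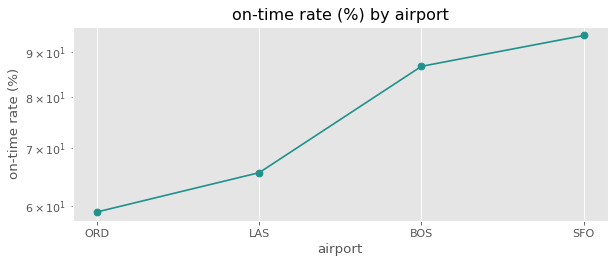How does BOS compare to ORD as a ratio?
BOS ≈ 85, ORD ≈ 60; 85/60 ≈ 1.42.

≈ 1.42×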